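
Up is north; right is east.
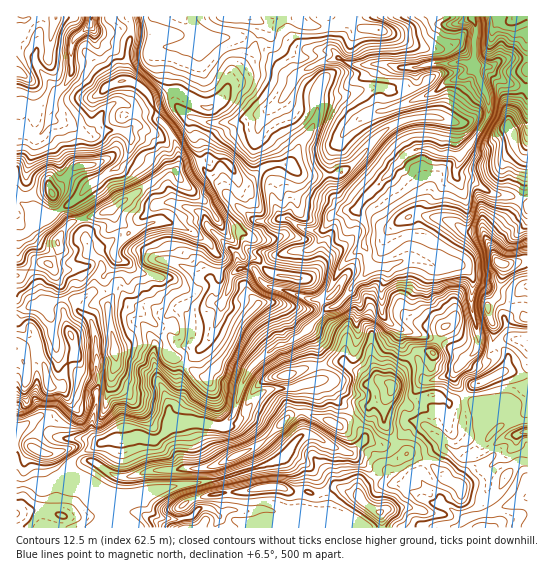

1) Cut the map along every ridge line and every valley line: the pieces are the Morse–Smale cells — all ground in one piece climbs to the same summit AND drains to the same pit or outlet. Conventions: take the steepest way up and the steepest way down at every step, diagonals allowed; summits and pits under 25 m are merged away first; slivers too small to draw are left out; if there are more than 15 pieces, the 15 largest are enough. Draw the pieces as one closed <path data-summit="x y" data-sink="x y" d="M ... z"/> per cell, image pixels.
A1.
<path data-summit="110 210" data-sink="471 17" d="M471 16l-343 1 3 6 0 15-4 13 0 22-3 8 11 2 14 12 8 22-12-4-20 2-2 2-2 13 5 2 5 6 0 8-4 11-12 12-5 2-20 13-17 18 8 15 7 33 13 13 0 6-6 10-3 12 13 1 8-5 5 0 9 14 6 4 18 2 10 6 7 2 1 19 6 7-5-2-13 5-4 7 0 11 6 20 5 8 6 18 9-7 2-6-2-18 1-7 29-31 11-24 1-12 8-14 2-11 7-9 15-1 12 16 46 16 10-3 4 9 5 2 7-3 8-8 7-11 15-13 3-6 19 0 24-12 6-17-2-33-6-15-22-17 4-7 14-13 14-5 6 0 11 5 15 0 6 3 10-10 14-20 5-11 0-17-15-32 3-40z"/><path data-summit="501 263" data-sink="471 17" d="M427 148l-12 1-8 4-14 13-4 7 22 17 6 15 2 33-7 19 23 10 11-3 15 1 10 9 2 5-2 24 8 32 0 8-6 14 6 6 6 0 10-8 2-9 6-6 25-1 0-134-17-9-20-3-20-13-14-3-1-8 4-10-1-4-21-2z"/><path data-summit="379 513" data-sink="471 17" d="M311 435l-10 1-13 15 19 13 10 13 8 22 0 24-36-2-20-12-38 0-12 7-10-8-10 1-8-25-21 3-37 9-20 0-20-6 15 15 9 23 264 0-1-15 6-4 20-2 25 6 8 0 8-12 14-10-2-6-9-4-24-20-12-6-8-2-11-12-10 4-22-4-10 11-4 1z"/><path data-summit="379 513" data-sink="527 431" d="M465 395l-14 8-17-8-9 1-2 3 14 14 0 9-4 11-16-12-10 0-4 13-7 7 0 2 10 10 8 2 16 9 20 17 9 4 2 6-14 9-8 13-8 0-25-6-20 2-6 4 2 15 146-1 0-124-35 4-8 6-6-9-9-4z"/><path data-summit="282 423" data-sink="471 17" d="M298 387l-21 1-16 5-18 22-9-2-12 14-20-4-28 0-19 17-16-4-13 4-16 0-8 3-27 14-6 10 13 17 17 8 14 4 20 0 50-12 34-4 56-17 9-4 13-17 8-7-3-26 1-15z"/><path data-summit="393 386" data-sink="471 17" d="M386 267l-16 0-3 6-15 13-7 11-8 8-10 3-19 21 11 21 2 23-1 6 8 6 7 13 17 15 12 22 0 6 14 4 12-1 5-3-11-18 0-18 7-14 6 8 13 6 11-7-1-12 5-5-8-23-12-9-4-7 0-12-18-15-2-28 6-10z"/><path data-summit="207 378" data-sink="471 17" d="M253 268l-12 0-9 7-3 14-8 14-1 12-11 24-29 31-1 7 2 18-2 6-10 8 0 8 4 6 29 0 20 4 13-14 8-31 8-15 24-20 14-4 13-8 26-28-7-10-10 3-46-16z"/><path data-summit="17 349" data-sink="471 17" d="M70 299l-27 4-27 7 0 120 15-7 26 14 30 2 12 4-7-10 0-12 4-14 0-16 3-5 0-11-3-5 0-32-5-19-10-6-4-4-1-7z"/><path data-summit="115 351" data-sink="471 17" d="M118 287l-5 0-8 5-12 0-17 10 1 7 14 10 5 19 0 32 3 5 0 11-3 5 0 16-4 14 0 12 9 10 9-3 16 0 13-4 16 4 18-17-4-6 0-12-10-23-6-20 0-11 3-6 9-5 8-1-4-5-1-19-7-2-10-6-18-2-6-4z"/><path data-summit="379 513" data-sink="471 17" d="M413 257l-8 2-18 8 0 10-6 10 0 24 10 13 10 6 0 12 3 5 9 6 7 10 5 18-5 5 1 11 13-2 17 8 13-9-9-13 0-8 2-6 19-17 3-7 0-8-8-32 2-24-2-5-10-9-15-1-11 3z"/><path data-summit="110 210" data-sink="91 17" d="M127 16l-34 0-4 10-14 12-4 11 1 24-7 12-9 8-3 5-4 17 4 5 25 9 9 7 10 0 8-5 16 0 0-10 4-6 20-2 12 4-8-22-14-12-11-2 3-8 0-22 4-13 0-15z"/><path data-summit="49 263" data-sink="471 17" d="M73 201l-15 11-23 11-9 10-10 2 1 74 48-10 12 2 16-11 2-11 6-10 0-6-13-13-7-33z"/><path data-summit="513 135" data-sink="471 17" d="M483 65l-10 1 15 32 0 17-19 31-9 9-4 22 15 3 20 13 20 3 16 8 1-114-26-10-13-13z"/><path data-summit="17 73" data-sink="91 17" d="M91 16l-62 0-3 4-10 1 1 111 9 0 11 4 7-6 5-9 4-23 3-5 9-8 7-12 0-30 3-6 14-11z"/><path data-summit="267 487" data-sink="471 17" d="M289 452l-7 7-25 9-40 12-23 3-2 4 7 22 10-1 10 8 12-7 38 0 20 12 36 2 0-24-8-22-10-13z"/>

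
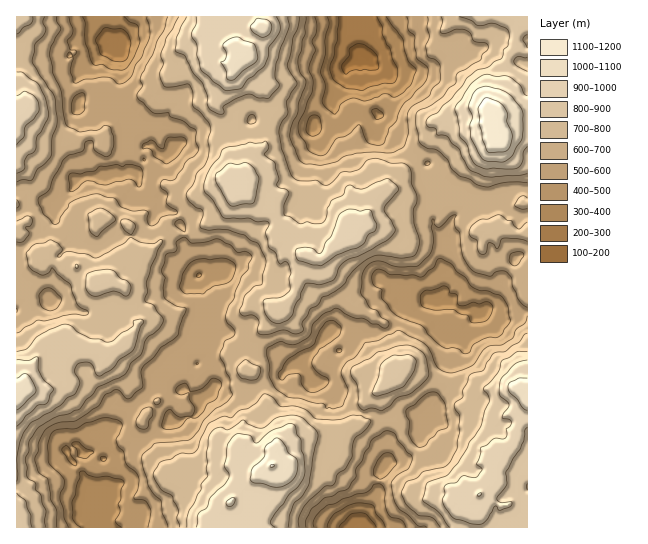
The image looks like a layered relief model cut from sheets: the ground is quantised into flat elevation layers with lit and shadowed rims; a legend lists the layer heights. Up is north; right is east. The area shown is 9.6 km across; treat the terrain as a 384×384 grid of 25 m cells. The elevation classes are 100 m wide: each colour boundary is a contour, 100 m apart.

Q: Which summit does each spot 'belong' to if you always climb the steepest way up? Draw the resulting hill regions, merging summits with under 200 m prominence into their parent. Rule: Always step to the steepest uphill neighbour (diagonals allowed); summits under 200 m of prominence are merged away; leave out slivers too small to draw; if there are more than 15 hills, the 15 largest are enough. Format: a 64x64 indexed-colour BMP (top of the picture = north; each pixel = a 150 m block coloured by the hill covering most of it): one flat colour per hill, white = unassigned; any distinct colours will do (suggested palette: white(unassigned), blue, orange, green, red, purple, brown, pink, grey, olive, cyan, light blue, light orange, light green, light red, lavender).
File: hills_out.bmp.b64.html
<image width="64" height="64" href="data:image/bmp;base64,Qk12CAAAAAAAAHYAAAAoAAAAQAAAAEAAAAABAAQAAAAAAAAIAAATCwAAEwsAABAAAAAAAAAA////ALR3HwAOf/8ALKAsACgn1gC9Z5QAS1aMAMJ34wB/f38AIr28AM++FwDox64AeLv/AIrfmACWmP8A1bDFAEREREREQiIzMzMzMzMzMzMzMzMzMzNmZmZmZmZmZmZmREREREIiIjMzMzMzMzMzMzMzMzMzM2ZmZmZmZmZmZmZEREREQiMzMzMzMzMzMzMzMzMzMzMzZmZmZmZmZmZmZkRERERCMzMzMzMzMzMzMzMzMzMzMzM2ZmZmZmZmZmZmREREREQjMzMzMzMzMzMzMzMzMzMzMzZmZmZmZmZmZmZEREREQiMzMzMzMzMzMzMzMzMzMzMzNmZmZmZmZmZmZkREREQiIzMzMzMzMzMzMzMzMzMzMzMzZmZmZmZmZmZmRERERCIjMzMzMzMzMzMzMzMzMzMzMzNmZmZmZmZmZmZERERCIiMzMzMzMzMzMzMzMzMzMzMzMzImM2ZmZmZmZkRERCIiIiMzMzMzMzMzMzMzMzMzMzMzMiIzNmZmZmZmRERERCIiIjMzMzMzMzMzMzMzMzMzMzMyIjM2ZmZmZmZEREREQiIiIiMzMzMzMzMzMzMzMzMzMzMyM2ZmZmZmZkREREREIiIiIjMzMzMzMzMzMzMzMzMzMzMiZmZmZmZmRERERERCIiIiIiMzMzMzMzMzMzMzMzMzMyImZmZmZmZEREREREIiIiIiIiMzMzMzMzMzMzMzMzMzIiZmZmZmZkREREREQiRCIiIiIzMzMzMzMzMzMzMzMzMyZmZmZmZmREREREREJEQiIiIiMzMzMzMzMzMzMzMzMzM2ZmZmZmZEREREREREREIiIiIjMzMzMzMzMzMzMzMzMzNmZmZmZkREREREREREQiIiIiMzMzMzMzIzMzMzMzMzM2ZmZmZmREREREREREREIiIiMzMzMzMzMiMzMzMzMzMzNmZmZmZERERERERERERCIiMzMzMzMRMiIjMzMzMzMzM2ZmZmZkREREREREREREREQzMzMzMRESIiMzMzMzMzMzZmZmZmRERERERERERERERDMzMxEREREiIzMzMzMzMzM2ZmZmZEREREREREREREREIzMzERERERIzMzMzMzMzMzZmZmZkREREREREREREREIiMRERERERETMzMiMzMzMzZmZmZmREREREREREREREQiIREREREREREzMiIiMzMzNmZmZmZERERERERERERERCIhERERERERETMzIiIzMzM2ZmZmZkREREREREREREREQiERERERERERMzMiIiMzMzIiIiIiRERERERERERERERCIREREREREREzMzIiMzMyIiIiIiJEREREREREREREREIRERERERERERERMzMxERIiIiIiIkREREREREREREREQhERERERERERERETMxERESIiIiIiREREREREREREREIhERERERERERERERERERERIiIiIiJERERERERERERCIhEREREREREREREREREREREiIiIiIkREREREREREREQkERERERERERERERERERERESIiIiIiREREREREREREREERERERERERERERERERERERIiIiIiJEREREREREREREQREREREREREREREREREREREiIiIiIkRERERERERERERBEREREREREREREREREREREiIiIiIiREREREREREREREEREREREREREREREREREREiIiIiIiJEREREREREREREERERERERERERERERERERESIiIiIiIkREREREREREQkQRERERERERERERERERERERIiIiIiIiREREREREREQiERERERERERERERERERERERESIiIiIiJEd3dEREREQiIRERERERERERERERERERERERIiIiIiInd3d3RERERCEREREREREREREREREREREREREiIiIiIid3d3dEREREERERERERERERERERERERERERESIiIiIiJ3d3d3REREQRERERERERERERERERERERERESIiIiIiInd3d3REREREERERERERERERERERERERERESIiIiIiIid3d3dEREREQhERERERERERERERERERERESIiIiIiIiJ3d3d0RERERCIiERERERERERERERERERESIiIiIiIiInd3d3REREREQiVRERERERERERERERERESIiIiIiIiIid3d3d0RERERCJVUREREREREREREREREiIiIiIiIiIiJ3d3d3RERERCJVVVVVVVEREVVREREREiIiIiIiIiIiInd3d3dERERCIiVVVVVVVVVVVVURERESIiIiIiIiIiIid3d3d0RCQlUiJVVVVVVVVVVVVVERERIiIiIiIiIiIiJ3d3d3IiIiVVJVVVVVVVVVVVVVUREREiIiIiIiIiIiInd3d3ciIiJVVVVVVVVVVVVVVVVVERESIiIiIiIiIiIid3d3dyIiIlVVVVVVVVVVVVVVVVURERIiIiIiIiIiIiJ3d3d3IiIlVVVVVVVVVVVVVVVVVVEREiIiIiIiIiIiInd3d3dyIiVVVVVVVVVVVVVVVVVVURESIiIiIiIiIiIid3d3d3ciJVVVVVVVVVVVVVVVVVVVESIiIiIiIiIiIiJ3d3dyIiIlVVVVVVVVVVVVVVVVVVVSIiIiIiIiIiIiInd3d3IiJ1VVVVVVVVVVVVVVVVVVVVIiIiIiIiIiIiIid3d3d3d1VVVVVVVVVVVVVVVVVVVVUiIiIiIiIiIiIiJ3d3d3d3VVVVVVVVVVVVVVVVVVVVVVIiIiIiIiIiIiInd3d3d3dVVVVVVVVVVVVVVVVVVVVVUiIiIiIiIiIiIi"/>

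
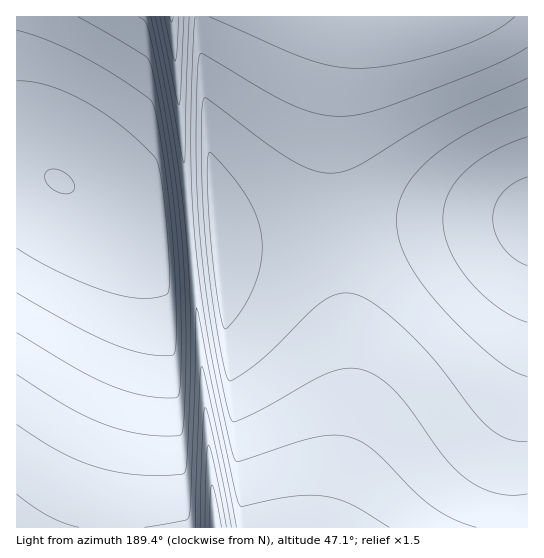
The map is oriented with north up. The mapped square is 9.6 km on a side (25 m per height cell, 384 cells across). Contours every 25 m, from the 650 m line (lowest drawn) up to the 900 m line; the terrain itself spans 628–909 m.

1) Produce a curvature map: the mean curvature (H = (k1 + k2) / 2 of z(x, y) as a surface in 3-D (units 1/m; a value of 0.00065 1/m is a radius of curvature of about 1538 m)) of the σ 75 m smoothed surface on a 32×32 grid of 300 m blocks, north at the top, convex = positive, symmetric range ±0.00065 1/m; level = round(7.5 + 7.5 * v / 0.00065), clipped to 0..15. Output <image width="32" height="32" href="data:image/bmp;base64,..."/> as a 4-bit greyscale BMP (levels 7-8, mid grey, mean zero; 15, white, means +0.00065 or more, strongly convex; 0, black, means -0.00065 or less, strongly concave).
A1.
<image width="32" height="32" href="data:image/bmp;base64,Qk12AgAAAAAAAHYAAAAoAAAAIAAAACAAAAABAAQAAAAAAAACAAATCwAAEwsAABAAAAAAAAAAAAAAABEREQAiIiIAMzMzAERERABVVVUAZmZmAHd3dwCIiIgAmZmZAKqqqgC7u7sAzMzMAN3d3QDu7u4A////AHd3d3d3uQqnd3d3eIiIiIh3d3d3d7gLl3d3d3iIiIiId3d3d3jHC5d3d3d3iIiIiHd3d3eIxQyHd3d3d4iIiIh3d3eIiMQch3d3d3d4iIiId3d4iIjDPId3d3d3eIiIiHd3iIiIwUyHd3d3d3eIiIh3eIiIiMBciHd3d3d3eIiId3iIiInAfIh3d3d3d3eIiHd4iIiJsIuIh3d3d3d3iIh3iIiIiqCbiId3d3d3d3iId4iIiIuQqoiHd3d3d3d4iIiIiIiLgLmIh3d3d3d3iIiIiIiIjHC5iId3d3d3eIiIiIiIiIxgyIiHd3d3d4iIiIiIiIiMUciIh3d3d3iIiIiIiIiIjDLIiId3d3eIiIiIiIiIiIwjyIiHd3d3iIiIiIiIiIiMFciIh3d3eIiIiIiIiIiInAbIiId3d3iIiIiIiIiIiJsHuIiId3eIiIiIiIiIiIirCbiIiHd3iIiIiIiIiIiIqgqoiId3d4iIiIiIiIiIiLkKqIh3d3d4iIiIiIiIiIi4C5iHd3d3d4iIiIiIiIiIxwyYd3d3d3d4iIiIiIiIiMUMh3d3d3d3d3eIiIiIiIjEHId3d3d3d3d3d3eIiIiIwzyHd3d3d3d3d3d3iIiIiMFMh3d3d3d3d3d3d4iIiIjAXId3d3d3d3d3d3eIiIiJsHx3d3d3d3d3d3d3"/>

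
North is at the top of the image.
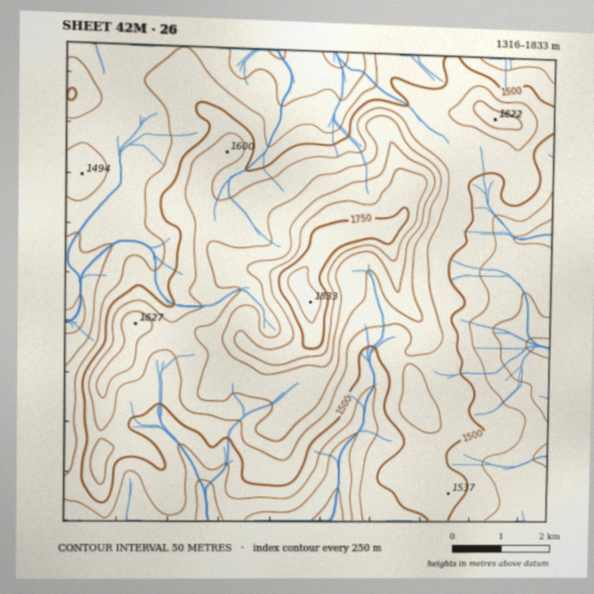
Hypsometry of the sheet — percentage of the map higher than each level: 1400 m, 92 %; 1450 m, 72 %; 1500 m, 52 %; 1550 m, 31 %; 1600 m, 18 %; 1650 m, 9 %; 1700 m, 5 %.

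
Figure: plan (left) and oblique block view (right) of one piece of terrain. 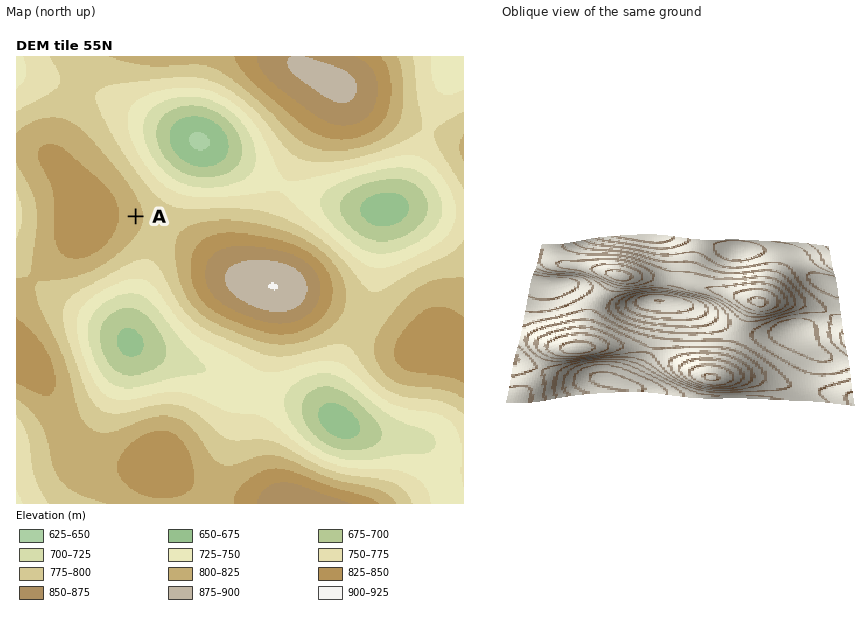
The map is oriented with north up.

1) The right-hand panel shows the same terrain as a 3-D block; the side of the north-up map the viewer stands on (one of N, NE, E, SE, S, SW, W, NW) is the N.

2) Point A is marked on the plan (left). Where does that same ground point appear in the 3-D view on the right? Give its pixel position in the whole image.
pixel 758 335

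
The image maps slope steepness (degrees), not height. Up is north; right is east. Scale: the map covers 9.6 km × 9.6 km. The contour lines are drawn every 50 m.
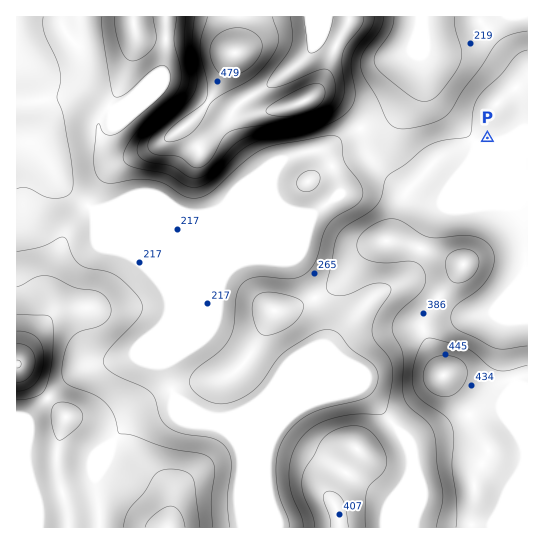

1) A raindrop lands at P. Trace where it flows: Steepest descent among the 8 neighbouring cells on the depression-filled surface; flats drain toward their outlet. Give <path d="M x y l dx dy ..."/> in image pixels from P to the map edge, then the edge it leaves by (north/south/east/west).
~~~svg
<path d="M487 138l0 1-14 0-43-42-1-22-2-1-1-9-3-4 0-44"/>
exit: north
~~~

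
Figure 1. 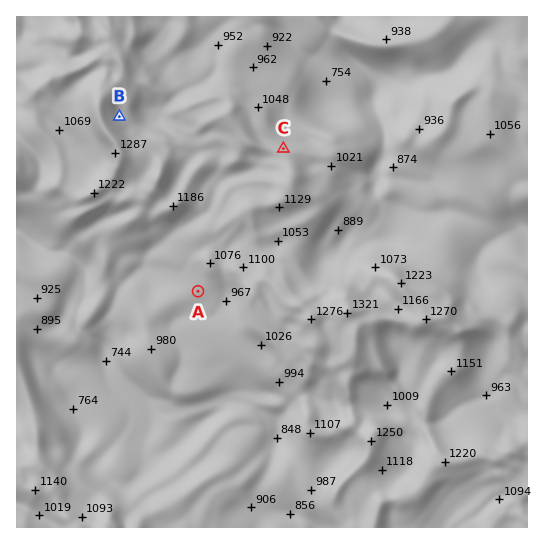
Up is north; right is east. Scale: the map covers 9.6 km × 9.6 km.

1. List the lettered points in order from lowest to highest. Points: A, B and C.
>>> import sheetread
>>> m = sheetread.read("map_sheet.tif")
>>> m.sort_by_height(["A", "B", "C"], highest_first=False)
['A', 'C', 'B']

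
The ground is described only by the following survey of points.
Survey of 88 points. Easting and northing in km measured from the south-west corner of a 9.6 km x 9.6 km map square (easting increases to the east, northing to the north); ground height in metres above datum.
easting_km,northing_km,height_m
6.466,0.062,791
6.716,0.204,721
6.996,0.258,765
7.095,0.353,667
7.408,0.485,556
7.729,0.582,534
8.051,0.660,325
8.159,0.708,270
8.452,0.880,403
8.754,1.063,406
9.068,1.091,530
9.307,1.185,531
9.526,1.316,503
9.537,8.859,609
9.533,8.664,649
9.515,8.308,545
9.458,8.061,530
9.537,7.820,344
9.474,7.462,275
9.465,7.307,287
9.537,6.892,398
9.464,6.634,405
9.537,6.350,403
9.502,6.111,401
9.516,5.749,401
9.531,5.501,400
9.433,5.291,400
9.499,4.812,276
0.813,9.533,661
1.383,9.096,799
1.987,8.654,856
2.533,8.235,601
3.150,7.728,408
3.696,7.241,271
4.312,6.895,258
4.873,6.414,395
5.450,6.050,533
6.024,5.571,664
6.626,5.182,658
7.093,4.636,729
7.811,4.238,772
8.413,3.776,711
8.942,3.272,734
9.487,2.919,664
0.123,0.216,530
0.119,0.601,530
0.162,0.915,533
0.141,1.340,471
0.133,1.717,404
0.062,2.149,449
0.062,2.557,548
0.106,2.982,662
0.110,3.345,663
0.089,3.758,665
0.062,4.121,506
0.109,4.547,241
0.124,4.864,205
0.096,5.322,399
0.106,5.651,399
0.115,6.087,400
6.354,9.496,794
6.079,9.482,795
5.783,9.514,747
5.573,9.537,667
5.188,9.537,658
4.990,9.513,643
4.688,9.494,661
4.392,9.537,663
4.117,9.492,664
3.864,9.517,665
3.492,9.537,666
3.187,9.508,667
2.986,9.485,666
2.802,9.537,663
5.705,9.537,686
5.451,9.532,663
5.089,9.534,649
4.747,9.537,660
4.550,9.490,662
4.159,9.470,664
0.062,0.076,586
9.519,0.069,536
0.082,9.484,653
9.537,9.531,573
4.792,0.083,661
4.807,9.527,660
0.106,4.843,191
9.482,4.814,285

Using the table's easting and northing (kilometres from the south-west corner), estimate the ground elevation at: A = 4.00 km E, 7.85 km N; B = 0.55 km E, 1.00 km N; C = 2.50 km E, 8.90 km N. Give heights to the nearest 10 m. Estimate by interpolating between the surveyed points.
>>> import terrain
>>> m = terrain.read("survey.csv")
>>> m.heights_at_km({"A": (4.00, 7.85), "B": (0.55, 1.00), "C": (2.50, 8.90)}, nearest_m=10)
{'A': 560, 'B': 530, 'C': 660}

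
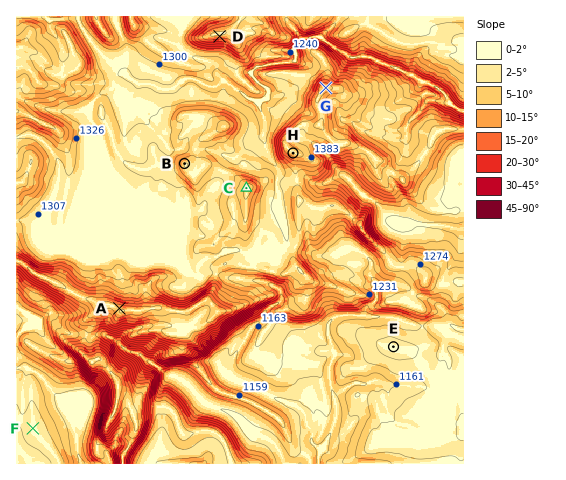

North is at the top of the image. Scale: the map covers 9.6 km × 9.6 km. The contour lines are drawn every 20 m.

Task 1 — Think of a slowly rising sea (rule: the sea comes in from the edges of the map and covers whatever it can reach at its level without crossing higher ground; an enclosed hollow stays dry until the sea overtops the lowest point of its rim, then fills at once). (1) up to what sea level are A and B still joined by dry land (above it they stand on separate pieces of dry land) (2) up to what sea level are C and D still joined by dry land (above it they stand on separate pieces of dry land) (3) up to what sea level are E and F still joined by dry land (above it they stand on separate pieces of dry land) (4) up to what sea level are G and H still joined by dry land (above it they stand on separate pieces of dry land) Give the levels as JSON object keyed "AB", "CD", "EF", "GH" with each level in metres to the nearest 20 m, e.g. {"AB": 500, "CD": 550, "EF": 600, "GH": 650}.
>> {"AB": 1320, "CD": 1300, "EF": 1180, "GH": 1380}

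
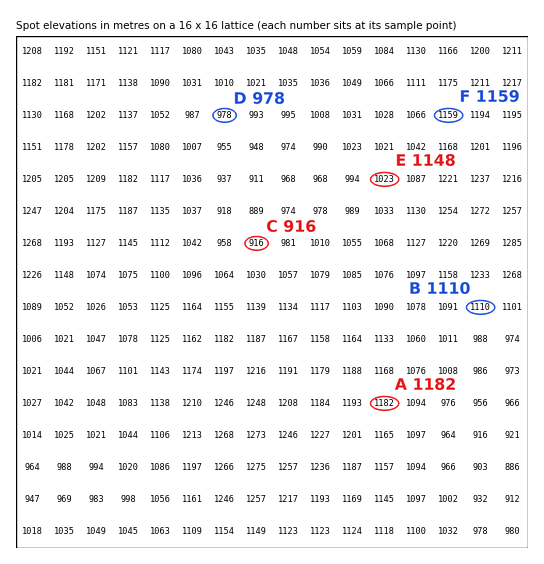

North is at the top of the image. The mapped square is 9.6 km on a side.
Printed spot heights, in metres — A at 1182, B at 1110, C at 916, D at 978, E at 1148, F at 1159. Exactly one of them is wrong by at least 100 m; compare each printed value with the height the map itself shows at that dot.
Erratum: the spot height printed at E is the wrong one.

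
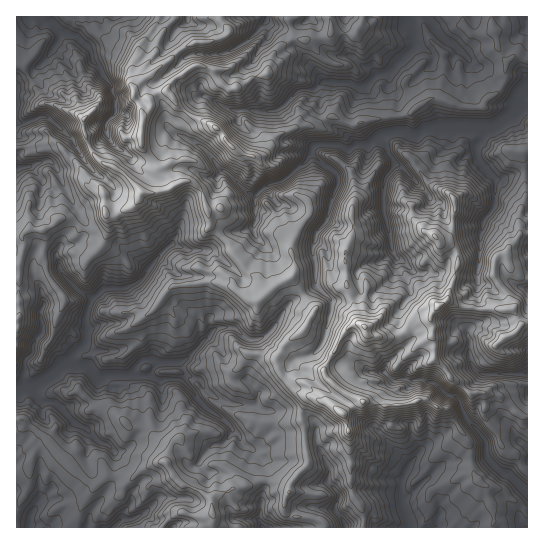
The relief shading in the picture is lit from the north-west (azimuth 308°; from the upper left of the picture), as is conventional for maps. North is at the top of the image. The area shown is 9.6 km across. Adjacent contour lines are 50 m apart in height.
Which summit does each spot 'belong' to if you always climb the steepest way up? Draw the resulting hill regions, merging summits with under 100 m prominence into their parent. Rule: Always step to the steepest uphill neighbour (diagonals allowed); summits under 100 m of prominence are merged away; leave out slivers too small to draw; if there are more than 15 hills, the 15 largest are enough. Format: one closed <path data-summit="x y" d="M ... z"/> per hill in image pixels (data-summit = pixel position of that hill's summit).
<path data-summit="365 327" d="M527 16l-260 1 1 21-8 9-8 16 12 46 2 2 9 0 6-3 16-16 17-3 4-2 3 4-1 19 3 7 6 7 21 13 6 8-6 4-19-5-17 1-5 12-6 7-21 17-12 3-7 4-8 10 0 7 6 6 6 1 6-3 4-6 6 1 19 9 18 16-4 4-4 17 4 19 0 16-23 16-10 12-7 12-15 14-14 0-10-10-12-2-11 2-11 12-4-22-18-18-4-27 25 2 6-14-3-11-15 0-19-7-8 7-26 32-11 5-20 0-13 11-15-8-17-18-5-19 5-7 16-3 4-5 4-10-1-10-15-22-12-28-7-8-8 0-12 6-14 2 1 359 71-1 4-16 9-10 14-23 1-20-3-7 6 1 10-4 6-6 8-15 0-25-3-9-8-10 1-10 5 3 13 0 6 4 24 0 26 29 20 14 12 12 1 6 6 6 7 2 10 12 4 9 0 13-6 15-2 21 4 9 112 0-2-3-10-1-17 1-11-15 5-15-12-13 1-15-12-22 0-18-2-5-10-7-10 0-12-4-20 0-10-5 4-4 2-8 14-6 14-14 4-11 4-4 18-4 4-4 5 6 12 7 28 1 8 7 15 0 8 7-12 20-6 22 0 8 34 33 0 5-8 15 0 13 9 33 118-1z"/><path data-summit="215 127" d="M266 16l-77 0-2 6-14 12 0 5 14 17 8-3 18 2-4 16-8 14 0 6 3 4-13 11-18 24 4 5 26 13 20 23-4 4-4 10-22 11-6 6-6 23-9 18 18 8 15 0 2 2 1 9-6 14-23-1 2 26 18 18 4 22 11-12 11-2 12 2 10 10 7 1 9-3 13-12 14-21 26-19 0-16-4-19 4-17 4-4-18-16-19-9-6-1-1 3-6 5-9 0-6-6 0-7 8-10 7-4 12-3 21-17 6-7 5-12 17-1 19 5 6-4-6-8-21-13-6-7-3-7 1-19-3-4-4 2-17 3-16 16-6 3-9 0-2-2-12-46 8-16 8-9z"/><path data-summit="141 193" d="M61 32l-4 11-10 16-17 17-14 9 0 36 2 2 8 0 12-6 9 0 10 9 0 3-12 8-26-1 2 15-5 8 0 8 14 0 7-4 13-2 7 8 12 28 16 25-1 13-3 4-4 5-14 1-6 6-1 6 3 4 0 6 5 10 14 14 15 8 13-11 20 0 11-5 26-32 10-9 10-21 4-19 6-6 22-11 4-10 4-4-20-23-33-19-4 2-3 4-3 19-10 9-11-2-22-13-8-9-4-10 2-7 9-11 0-12-4-8 0-5-19-24-4-13-14-13z"/><path data-summit="213 513" d="M133 373l-1 10 8 10 3 9 0 25-8 15-6 6-14 5 1 5-3 24-21 29-4 16 174 1-3-10 2-8 0-12 6-15 0-13-4-9-10-12-7-2-6-6-1-6-12-12-20-14-26-29-24 0-6-4-13 0z"/><path data-summit="343 414" d="M317 351l-4 4-18 4-4 4-4 11-14 14-14 6-2 8-4 4 10 5 20 0 12 4 10 0 10 7 2 5 0 18 12 22-1 15 12 13-5 15 11 15 17-1 14 4 32 0-1-10-5-12-2-24 8-15 0-5-34-33 0-8 6-22 12-20-8-7-15 0-8-7-28-1-12-7z"/><path data-summit="141 137" d="M187 16l-108 1 1 9-4 11 13 12 4 13 19 24 0 5 4 8 0 12-11 14 2 9 10 14 26 15 10-2 7-7 1-13 4-10 5-2 3 3 26-34-14-11-12-14 0-4 14-12-14-18 0-5 14-12z"/><path data-summit="438 306" d="M399 259l-2 0 0 8 10 12 4 14-7 9-5 13 2 7 11 8 1 9-20 20 12 10 4 11 16 0 10 4 8-9 11-7 18-2-3-9-1-27 7-7 4-18-2-31-16 1-12-4-10 2-21 0z"/><path data-summit="435 237" d="M430 199l-1 4-4 5-6 1-35 0 7 36 4 10 23 18 20 0 5-2 12-19 25-10 3-13-1-6-15 1-20-4-3-5-1-9z"/>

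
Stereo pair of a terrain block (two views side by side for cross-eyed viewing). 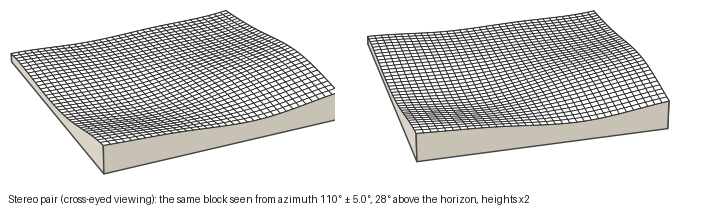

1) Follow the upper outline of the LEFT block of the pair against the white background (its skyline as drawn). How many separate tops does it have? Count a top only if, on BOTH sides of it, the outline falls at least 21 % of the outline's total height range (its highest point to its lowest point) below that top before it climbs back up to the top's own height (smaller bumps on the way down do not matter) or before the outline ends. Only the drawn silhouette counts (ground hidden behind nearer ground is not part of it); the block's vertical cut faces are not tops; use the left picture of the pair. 1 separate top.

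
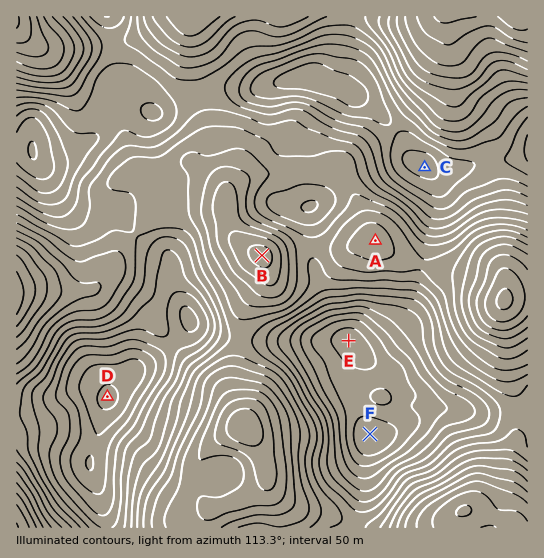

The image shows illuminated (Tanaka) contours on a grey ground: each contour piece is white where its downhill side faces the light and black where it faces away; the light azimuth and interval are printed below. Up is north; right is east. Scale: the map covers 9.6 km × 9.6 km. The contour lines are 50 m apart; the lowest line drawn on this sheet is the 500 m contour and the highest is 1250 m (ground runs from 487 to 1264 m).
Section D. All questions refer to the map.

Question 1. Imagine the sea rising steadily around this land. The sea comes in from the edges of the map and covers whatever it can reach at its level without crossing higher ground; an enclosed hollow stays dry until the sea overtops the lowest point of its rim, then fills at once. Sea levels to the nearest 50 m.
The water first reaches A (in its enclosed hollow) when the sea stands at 800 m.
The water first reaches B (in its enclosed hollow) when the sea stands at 850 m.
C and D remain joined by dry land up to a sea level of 900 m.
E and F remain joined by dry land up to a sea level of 1150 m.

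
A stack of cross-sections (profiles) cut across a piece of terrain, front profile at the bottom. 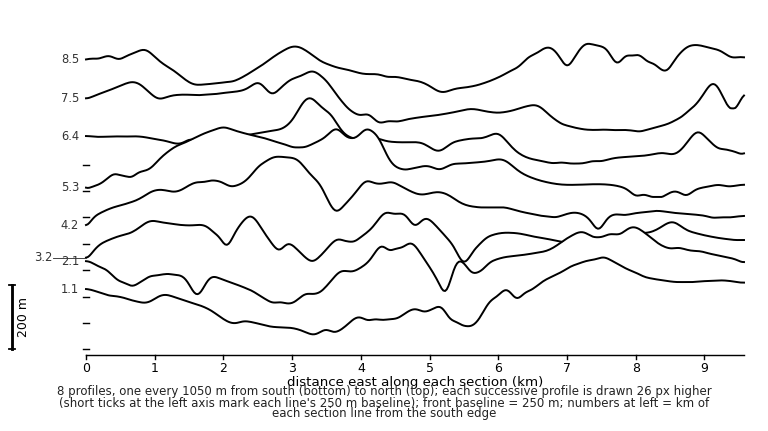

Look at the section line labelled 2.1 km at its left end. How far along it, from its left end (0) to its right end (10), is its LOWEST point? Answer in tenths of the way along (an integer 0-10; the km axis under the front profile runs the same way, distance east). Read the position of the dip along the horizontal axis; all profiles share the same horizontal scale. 3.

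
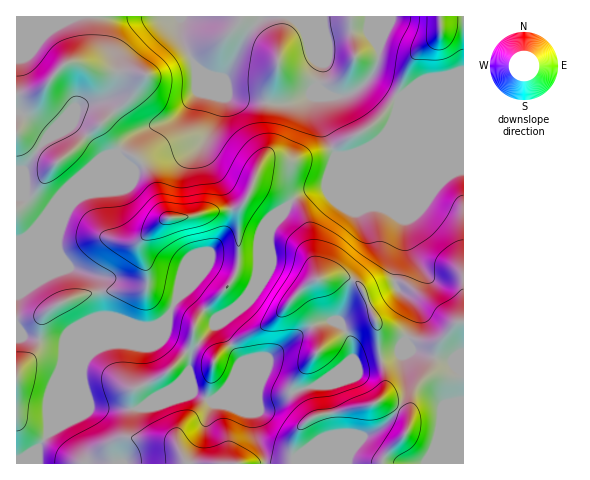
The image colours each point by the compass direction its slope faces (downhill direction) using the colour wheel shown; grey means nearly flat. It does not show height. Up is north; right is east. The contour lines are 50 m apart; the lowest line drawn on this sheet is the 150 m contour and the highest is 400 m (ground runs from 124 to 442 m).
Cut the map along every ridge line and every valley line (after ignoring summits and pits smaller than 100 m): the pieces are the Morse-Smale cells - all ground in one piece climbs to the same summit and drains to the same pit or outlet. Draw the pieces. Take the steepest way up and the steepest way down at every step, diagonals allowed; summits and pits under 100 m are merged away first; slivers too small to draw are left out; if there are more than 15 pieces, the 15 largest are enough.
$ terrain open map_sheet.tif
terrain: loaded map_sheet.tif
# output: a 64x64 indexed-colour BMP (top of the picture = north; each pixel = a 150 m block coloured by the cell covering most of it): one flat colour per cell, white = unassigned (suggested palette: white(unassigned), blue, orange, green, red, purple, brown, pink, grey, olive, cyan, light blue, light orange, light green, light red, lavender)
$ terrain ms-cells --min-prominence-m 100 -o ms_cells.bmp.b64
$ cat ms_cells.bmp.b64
<image width="64" height="64" href="data:image/bmp;base64,Qk12CAAAAAAAAHYAAAAoAAAAQAAAAEAAAAABAAQAAAAAAAAIAAATCwAAEwsAABAAAAAAAAAA////ALR3HwAOf/8ALKAsACgn1gC9Z5QAS1aMAMJ34wB/f38AIr28AM++FwDox64AeLv/AIrfmACWmP8A1bDFABEREREREREREREREREREREREREREREREREREREREREREREREREREREREREREREREREREREREREREREREREREREREREREREREREREREREREREREREREREREREREREREREREREREREREREREREREREREREREREREREREREREREREREREREREREREREREREREREREREREREREREREREREREREREREREREREREREREREREREREREREREREREREREREREREREREREREREREREREREREREREREREREREREREREREREREREREREREREREREREREREREREREREREREREREREREREREREREREREREREREREREREREREREREREREREREREREREREREREREREREREREREREREREREREREREREREREREREREREREREREREREREREREREREREREREREREREREREREREREREREREREREREREREREREREREREREREREREREREREREREREREREREREREREREREREREREREREREREREREREREREREREREREREREREREREREREREREREREREREREREREREREREREREREREREREREREREREREREREREREREREREREREREREREREREREREREREREREREREREREREREREREREREiERERERERERERERERERERERERERERERERERERERERERIiEREREREREREREREREREREREREREREREREREREREREiIiIRERERERERERERERERERERERERERERERERERERERIiIiIREREREREREREREREREREREREREREREREREREREiIiIiIRERERERERERERERERERERERERERERERERERESIiIiIiERERIhERERERERERERERERERERERERERERERIiIiIiIRESIiIREREREREREREREREREREREREREREREiIiIiIiESIiIiERERERERERERERERERERERERERERESIiIiIiIiIiIiIhERERERERERERERERERERERERERERIiIiIiIiIiIiIiIRERERERERERERERERERERERERERIiIiIiIiIiIiIiIhERERERERERERERERERERERERESIiIiIiIiIiIiIiIiIREREREREREREREREREREREREiIiIiIiIiIiIiIiIiIhERERERERERERERERERERERESIiIiIiIiIiIiIiIiIiIRERERERERERERERERERERESIiIiIiIiIiIiIiIiIiIhERERERERERERERERERERERIiIiIiIiIiIiIiIiIiIiEREREREREREREREREREREREiIiIiIiIiIiIiIiIiIiIRERERERERERERERERERERESIiIiIiIiIiIiIiIiIiIhEREREREREREREREREREREREiIiIiIiIiIiIiIiIiIiIRERERERERERERERERERERESIiIiIiIiIiIiIiIiIiIhERERERERERERERERERERERIiIiIiIiIiIiIiIiIiIiIRERERERERERERERERERERESIiIiIiIiIiIiIiIiIiIiERERERERERERERERERERERIiIiIiIiIiIiIiIiIiIiIiERERERERERERERERERERESIiIiIiIiIiIiIiIiIiIiIiIREREREREREREREREREREiIiIiIiIiIiIiIiIiIiIiIiERERERERERERERERERERIiIiIiIiIiIiIiIiIiIiIiIhERERERERERERERERERESIiIiIiIiIiIiIiIiIiIiIiIREREREREREREREREREREiEREiIiIiIiIiIiIiIiIiIiERERERERERERERERERERERERIiIiIiIiIiIiIiIiIREREREREREREREREREREREREREREiIiIiIiIiIiIiIhERERERERERERERERERERERERERERESIiIiIiIiIiIiEREREREREREREREREREREREREREREREiIiIiIiIiIiERERERERERERERERERERERERERERERERIiIiIiIiIiIREREREREREREREREREREREREREREREREiIiIiIiIiIRERERERERERERERERERERERERERERERERIiIiIiIiIhEREREREREREREREREREREREREREREREREiIiIiESIiERERERERERERERERERERERERERERERERESERERERERIRERERERMxERERERERERERERERERERERERIREREREREhERERERMzMzMzMxERERERERERERERERERERERERERERERERETMzMzMzMzERERERERERERERERERERERERERERERERERMzMzMzMzMREREREREREREREREREREREREREREREREREzMzMzMzMxERERERERERERERERERERERERERERERERERMzMzMzMzEREREREREREREREREREREREREREREREREREzMzMzMzMRERERERERERERERERERERERERERERERERETMzMzMzMxERERERERERERERERERERERERERERERERERMzMzMzMzEREREREREREREREREREREREREREREREREREzMzMzMzMRERERERERERERERERERERERERERERERERETMzMzMzMxERERERERERERERERERERERERERERERERERMzMzMzMz"/>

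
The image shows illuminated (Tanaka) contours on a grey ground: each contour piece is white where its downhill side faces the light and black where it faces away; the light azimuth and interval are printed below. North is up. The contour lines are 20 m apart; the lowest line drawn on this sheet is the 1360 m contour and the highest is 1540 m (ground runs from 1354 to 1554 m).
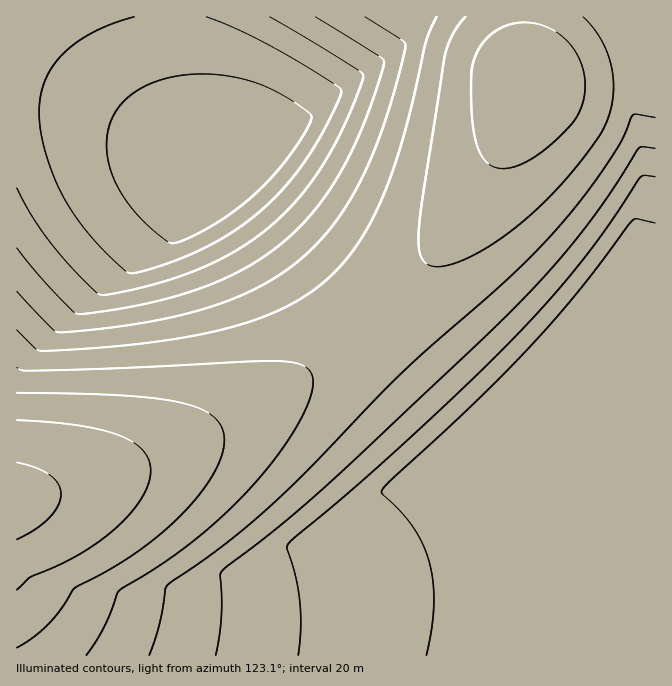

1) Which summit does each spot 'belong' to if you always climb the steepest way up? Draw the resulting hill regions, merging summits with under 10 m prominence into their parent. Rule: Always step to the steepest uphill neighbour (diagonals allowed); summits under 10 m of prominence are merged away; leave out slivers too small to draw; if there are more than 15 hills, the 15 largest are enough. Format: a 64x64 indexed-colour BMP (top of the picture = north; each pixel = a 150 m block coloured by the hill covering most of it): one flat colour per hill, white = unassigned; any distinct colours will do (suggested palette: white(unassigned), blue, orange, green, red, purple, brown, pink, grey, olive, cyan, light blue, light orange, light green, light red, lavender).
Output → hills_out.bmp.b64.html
<image width="64" height="64" href="data:image/bmp;base64,Qk12CAAAAAAAAHYAAAAoAAAAQAAAAEAAAAABAAQAAAAAAAAIAAATCwAAEwsAABAAAAAAAAAA////ALR3HwAOf/8ALKAsACgn1gC9Z5QAS1aMAMJ34wB/f38AIr28AM++FwDox64AeLv/AIrfmACWmP8A1bDFABERERERERERERERERERERERERERERERERERERERERERERERERERERERERERERERERERERERERERERERERERERERERERERERERERERERERERERERERERERERERERERERERERERERERERERERERERERERERERERERERERERERERERERERERERERERERERERERERERERERERERERERERERERERERERERERERERERERERERERERERERERERERERERERERERERERERERERERERERERERERERERERERERERERERERERERERERERERERERERERERERERERERERERERERERERERERERERERERERERERERERERERERERERERERERERERERERERERERERERERERERERERERERERERERERERERERERERERERERERERERERERERERERERERERERERERERERERERERERERERERERERERERERERERERERERERERERERERERERERERERERERERERERERERERERERERERERERERERERERERERERERERERERERERERERERERERERERERERERERERERERERERERERERERERERERERERERERERERERERERERERERERERERERERERERERERERERERERERERERERERERIiIREREREREREREREREREREREREREREREREREREREREiIiIhERERERERERERERERERERERERERERERERERERESIiIiIiERERERERERERERERERERERERERERERERERERIiIiIiIiIREREREREREREREREREREREREREREREREREiIiIiIiIiIRERERERERERERERERERERERERERERERESIiIiIiIiIiIRERERERERERERERERERERERERERERERIiIiIiIiIiIiIREREREREREREREREREREREREREREREiIiIiIiIiIiIiIRERERERERERERERERERERERERERESIiIiIiIiIiIiIiIRERERERERERERERERERERERERERIiIiIiIiIiIiIiIiIREREREREREREREREREREREREREiIiIiIiIiIiIiIiIiERERERERERERERERERERERERESIiIiIiIiIiIiIiIiIiERERERERERERERERERERERERIiIiIiIiIiIiIiIiIiIhEREREREREREREREREREREREiIiIiIiIiIiIiIiIiIiIhERERERERERERERERERERESIiIiIiIiIiIiIiIiIiIiIRERERERERERERERERERERIiIiIiIiIiIiIiIiIiIiIiEREREREREREREREREREREiIiIiIiIiIiIiIiIiIiIiIhERERERERERERERERERESIiIiIiIiIiIiIiIiIiIiIiIRERERERERERERERERERIiIiIiIiIiIiIiIiIiIiIiIiIREREREREREREREREREiIiIiIiIiIiIiIiIiIiIiIiIiERERERERERERERERESIiIiIiIiIiIiIiIiIiIiIiIiIRERERERERERERERERIiIiIiIiIiIiIiIiIiIiIiIiIiEREREREREREREREREiIiIiIiIiIiIiIiIiIiIiIiIiIhERERERERERERERESIiIiIiIiIiIiIiIiIiIiIiIiIiIRERERERERERERERIiIiIiIiIiIiIiIiIiIiIiIiIiIiEREREREREREREREiIiIiIiIiIiIiIiIiIiIiIiIiIiIhERERERERERERESIiIiIiIiIiIiIiIiIiIiIiIiIiIiERERERERERERERIiIiIiIiIiIiIiIiIiIiIiIiIiIiIhEREREREREREREiIiIiIiIiIiIiIiIiIiIiIiIiIiIiIRERERERERERESIiIiIiIiIiIiIiIiIiIiIiIiIiIiIhERERERERERERIiIiIiIiIiIiIiIiIiIiIiIiIiIiIiIREREREREREREiIiIiIiIiIiIiIiIiIiIiIiIiIiIiIiERERERERERESIiIiIiIiIiIiIiIiIiIiIiIiIiIiIiIRERERERERERIiIiIiIiIiIiIiIiIiIiIiIiIiIiIiIiEREREREREREiIiIiIiIiIiIiIiIiIiIiIiIiIiIiIiIRERERERERESIiIiIiIiIiIiIiIiIiIiIiIiIiIiIiIiERERERERERIiIiIiIiIiIiIiIiIiIiIiIiIiIiIiIiIREREREREREiIiIiIiIiIiIiIiIiIiIiIiIiIiIiIiIiERERERERESIiIiIiIiIiIiIiIiIiIiIiIiIiIiIiIiIRERERERERIiIiIiIiIiIiIiIiIiIiIiIiIiIiIiIiIiEREREREREiIiIiIiIiIiIiIiIiIiIiIiIiIiIiIiIiIRERERERESIiIiIiIiIiIiIiIiIiIiIiIiIiIiIiIiIhERERERERIiIiIiIiIiIiIiIiIiIiIiIiIiIiIiIiIiEREREREREiIiIiIiIiIiIiIiIiIiIiIiIiIiIiIiIiIRERERERESIiIiIiIiIiIiIiIiIiIiIiIiIiIiIiIiIhERERERERIiIiIiIiIiIiIiIiIiIiIiIiIiIiIiIiIiEREREREREiIiIiIiIiIiIiIiIiIiIiIiIiIiIiIiIiIRERERERESIiIiIiIiIiIiIiIiIiIiIiIiIiIiIiIiIhERERERER"/>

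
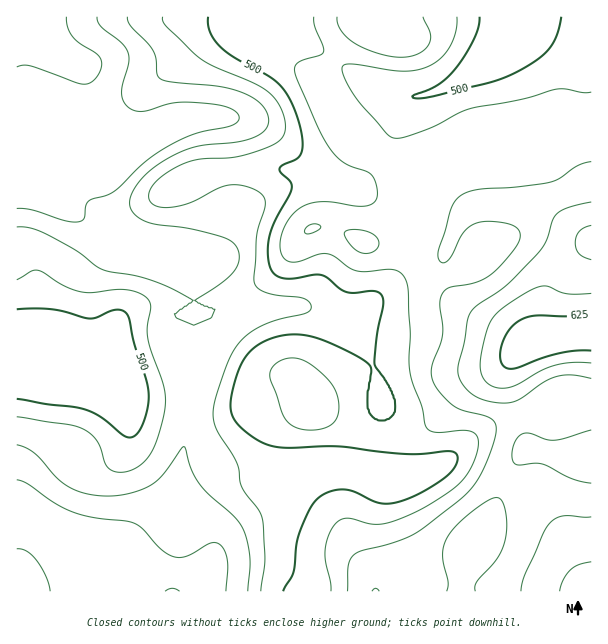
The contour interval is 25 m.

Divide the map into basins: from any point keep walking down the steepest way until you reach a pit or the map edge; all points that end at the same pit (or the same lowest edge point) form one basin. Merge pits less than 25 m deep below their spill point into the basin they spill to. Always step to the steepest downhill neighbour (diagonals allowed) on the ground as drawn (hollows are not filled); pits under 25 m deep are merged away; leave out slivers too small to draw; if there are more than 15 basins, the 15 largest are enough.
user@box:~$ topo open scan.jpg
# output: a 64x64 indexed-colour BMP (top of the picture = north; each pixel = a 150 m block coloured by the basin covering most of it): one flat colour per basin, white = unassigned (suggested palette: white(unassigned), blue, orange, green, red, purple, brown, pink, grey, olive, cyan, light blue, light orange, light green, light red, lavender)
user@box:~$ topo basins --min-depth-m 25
<image width="64" height="64" href="data:image/bmp;base64,Qk12CAAAAAAAAHYAAAAoAAAAQAAAAEAAAAABAAQAAAAAAAAIAAATCwAAEwsAABAAAAAAAAAA////ALR3HwAOf/8ALKAsACgn1gC9Z5QAS1aMAMJ34wB/f38AIr28AM++FwDox64AeLv/AIrfmACWmP8A1bDFACIiIiIiIiIiIiIiIiIiIiIiIiIiERERERERERERERERIiIiIiIiIiIiIiIiIiIiIiIiIiIREREREREREREREREiIiIiIiIiIiIiIiIiIiIiIiIiIRERERERERERERERESIiIiIiIiIiIiIiIiIiIiIiIiIRERERERERERERERERIiIiIiIiIiIiIiIiIiIiIiIiIhEREREREREREREREREiIiIiIiIiIiIiIiIiIiIiIiIhERERERERERERERERESIiIiIiIiIiIiIiIiIiIiIiIiERERERERERERERERERIiIiIiIiIiIiIiIiIiIiIiIiEREREREREREREREREREiIiIiIiIiIiIiIiIiIiIiIiERERERERERERERERERESIiIiIiIiIiIiIiIiIiIiIiERERERERERERERERERERIiIiIiIiIiIiIiIiIiIiIiEREREREREREREREREREREiIiIiIiIiIiIiIiIiIiIiERERERERERERERERERERESIiIiIiIiIiIiIiIiIiIiERERERERERERERERERERERIiIiIiIiIiIiIiIiIiIiIREREREREREREREREREREREiIiIiIiIiIiIiIiIiIiIhERERERERERERERERERERESIiIiIiIiIiIiIiIiIiIiERERERERERERERERERERERIiIiIiIiIiIiIiIiIiIiIREREREREREREREREREREREiIiIiIiIiIiIiIiIiIiIhERERERERERERERERERERESIiIiIiIiIiIiIiIiIiIiERERERERERERERERERERERIiIiIiIiIiIhERESIiIiIhEREREREREREREREREREREiIiIiIiIhERERERERIiIiIRERERERERERERERERERESIiIiIiIRERERERERESIiIRERERERERERERERERERERIiIiIiERERERERERERERIREREREREREREREREREREREiIiIhERERERERERERERERERERERERERERERERERERESIRERERERERERERERERERERERERERERERERERERERERERERERERERERERERERERERERERERERERERERERERERERERERERERERERERERERERERERERERERERERERERERERERERERERERERERERERERERERERERERERERERERERERERERERERERERERERERERERERERERERERERERERERERERERERERERERERERERERERERERERERERERERERERERERERERERERERERERERERERERERERERERERERERERERERERERERERERERERERERERERERERERERERERERERERERERERERERERERERERERERERERERERERERERERERERERERERERERERERERERERERERERERERERERERERERERERERERERERERERERERERERERERERERERERERERERERERERERERERERERERERERERERERERERERERERERERERERERERERERERERERERERERERERERERERERERERERERERERERERERERERERERERERERERERERERERERERERERERERERERERERERERERERERERERERERERERERERERERERERERERERERERERERERERERERERERERERERERERERERERERETEREREREREREREREREREREREREREREREREREREREREzMREREREREREREREREREREREREREREREREREREREREzMxERERERERERERERERERERERERERERERERERERERMzMzERERERERERERERERERERERERERERERERETMzMzMzMzMRERERERERERERERERERERERERERERERETMzMzMzMzMxERERERERERERERERERERERERERERERETMzMzMzMzMzERERERERERERERERERERERERERERERMzMzMzMzMzMzMREREREREREREREREREREREREREREzMzMzMzMzMzMzMxEREREREREREREREREREREREREREzMzMzMzMzMzMzMzERERERERERERERERERERERERERMzMzMzMzMzMzMzMzMRERERERERERERERERERERERERMzMzMzMzMzMzMzMzMxERERERERERERERERERERERERMzMzMzMzMzMzMzMzMzERERERERERERERERERERERERMzMzMzMzMzMzMzMzMzMRERERERERERERERERERERERMzMzMzMzMzMzMzMzMzMxEREREREREREREREREREREREzMzMzMzMzMzMzMzMzMzEREREREREREREREREREREREzMzMzMzMzMzMzMzMzMzMRERERERERERERERERERERETMzMzMzMzMzMzMzMzMzMxERERERERERERERERERERERMzMzMzMzMzMzMzMzMzMzERERERERERERERERERERERETMzMzMzMzMzMzMzMzMzMRERERERERERERERERERERERMzMzMzMzMzMzMzMzMzMxERERERERERERERERERERERETMzMzMzMzMzMzMzMzMzEREREREREREREREREREREREREzMzMzMzMzMzMzMzMzMRERERERERERERERERERERERERMzMzMzMzMzMzMzMzMxERERERERERERERERERERERERETMzMzMzMzMzMzMzMz"/>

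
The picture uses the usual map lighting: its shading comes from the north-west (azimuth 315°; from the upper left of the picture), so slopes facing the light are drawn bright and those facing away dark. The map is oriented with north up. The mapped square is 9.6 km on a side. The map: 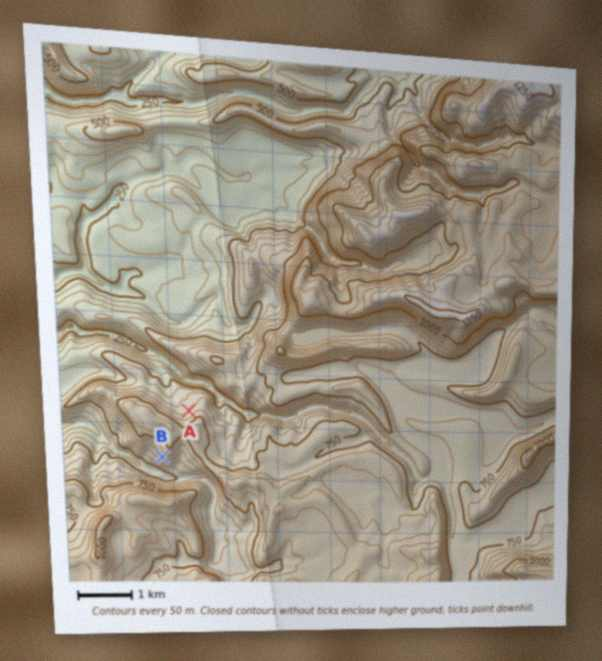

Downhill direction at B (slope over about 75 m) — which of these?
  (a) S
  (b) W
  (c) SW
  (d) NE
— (c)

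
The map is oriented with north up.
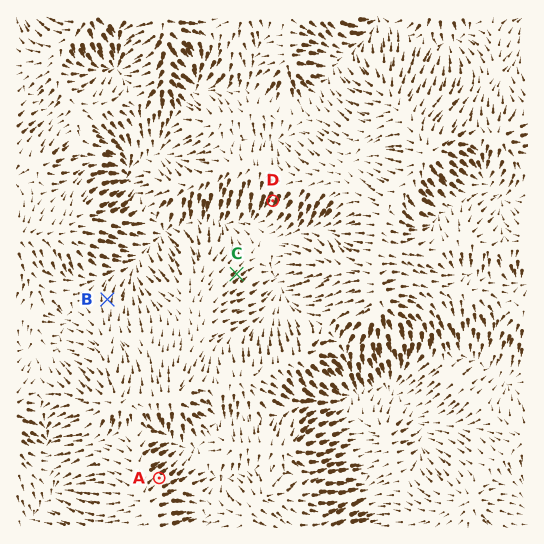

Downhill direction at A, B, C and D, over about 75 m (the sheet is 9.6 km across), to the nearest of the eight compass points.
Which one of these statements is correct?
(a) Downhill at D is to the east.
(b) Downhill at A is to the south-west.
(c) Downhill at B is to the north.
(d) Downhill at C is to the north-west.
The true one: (c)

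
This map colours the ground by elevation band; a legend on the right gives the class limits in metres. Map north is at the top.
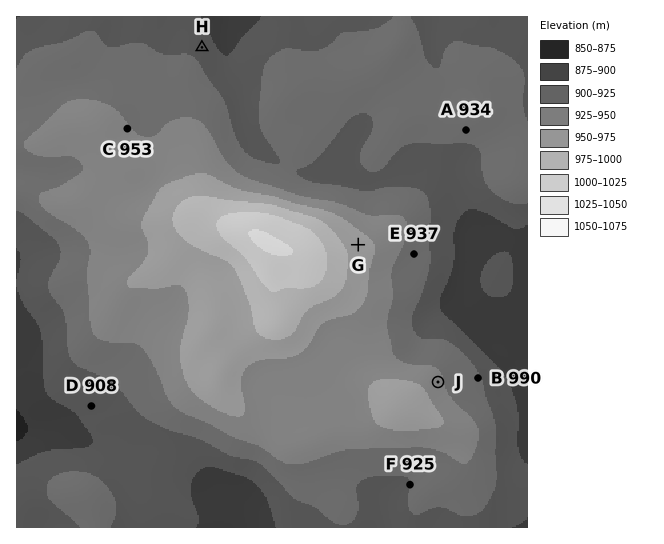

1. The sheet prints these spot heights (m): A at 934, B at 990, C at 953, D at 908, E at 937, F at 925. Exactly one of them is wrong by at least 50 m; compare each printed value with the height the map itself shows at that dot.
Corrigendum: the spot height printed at B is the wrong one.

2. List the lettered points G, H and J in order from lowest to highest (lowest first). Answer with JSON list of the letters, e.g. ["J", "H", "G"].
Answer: ["H", "J", "G"]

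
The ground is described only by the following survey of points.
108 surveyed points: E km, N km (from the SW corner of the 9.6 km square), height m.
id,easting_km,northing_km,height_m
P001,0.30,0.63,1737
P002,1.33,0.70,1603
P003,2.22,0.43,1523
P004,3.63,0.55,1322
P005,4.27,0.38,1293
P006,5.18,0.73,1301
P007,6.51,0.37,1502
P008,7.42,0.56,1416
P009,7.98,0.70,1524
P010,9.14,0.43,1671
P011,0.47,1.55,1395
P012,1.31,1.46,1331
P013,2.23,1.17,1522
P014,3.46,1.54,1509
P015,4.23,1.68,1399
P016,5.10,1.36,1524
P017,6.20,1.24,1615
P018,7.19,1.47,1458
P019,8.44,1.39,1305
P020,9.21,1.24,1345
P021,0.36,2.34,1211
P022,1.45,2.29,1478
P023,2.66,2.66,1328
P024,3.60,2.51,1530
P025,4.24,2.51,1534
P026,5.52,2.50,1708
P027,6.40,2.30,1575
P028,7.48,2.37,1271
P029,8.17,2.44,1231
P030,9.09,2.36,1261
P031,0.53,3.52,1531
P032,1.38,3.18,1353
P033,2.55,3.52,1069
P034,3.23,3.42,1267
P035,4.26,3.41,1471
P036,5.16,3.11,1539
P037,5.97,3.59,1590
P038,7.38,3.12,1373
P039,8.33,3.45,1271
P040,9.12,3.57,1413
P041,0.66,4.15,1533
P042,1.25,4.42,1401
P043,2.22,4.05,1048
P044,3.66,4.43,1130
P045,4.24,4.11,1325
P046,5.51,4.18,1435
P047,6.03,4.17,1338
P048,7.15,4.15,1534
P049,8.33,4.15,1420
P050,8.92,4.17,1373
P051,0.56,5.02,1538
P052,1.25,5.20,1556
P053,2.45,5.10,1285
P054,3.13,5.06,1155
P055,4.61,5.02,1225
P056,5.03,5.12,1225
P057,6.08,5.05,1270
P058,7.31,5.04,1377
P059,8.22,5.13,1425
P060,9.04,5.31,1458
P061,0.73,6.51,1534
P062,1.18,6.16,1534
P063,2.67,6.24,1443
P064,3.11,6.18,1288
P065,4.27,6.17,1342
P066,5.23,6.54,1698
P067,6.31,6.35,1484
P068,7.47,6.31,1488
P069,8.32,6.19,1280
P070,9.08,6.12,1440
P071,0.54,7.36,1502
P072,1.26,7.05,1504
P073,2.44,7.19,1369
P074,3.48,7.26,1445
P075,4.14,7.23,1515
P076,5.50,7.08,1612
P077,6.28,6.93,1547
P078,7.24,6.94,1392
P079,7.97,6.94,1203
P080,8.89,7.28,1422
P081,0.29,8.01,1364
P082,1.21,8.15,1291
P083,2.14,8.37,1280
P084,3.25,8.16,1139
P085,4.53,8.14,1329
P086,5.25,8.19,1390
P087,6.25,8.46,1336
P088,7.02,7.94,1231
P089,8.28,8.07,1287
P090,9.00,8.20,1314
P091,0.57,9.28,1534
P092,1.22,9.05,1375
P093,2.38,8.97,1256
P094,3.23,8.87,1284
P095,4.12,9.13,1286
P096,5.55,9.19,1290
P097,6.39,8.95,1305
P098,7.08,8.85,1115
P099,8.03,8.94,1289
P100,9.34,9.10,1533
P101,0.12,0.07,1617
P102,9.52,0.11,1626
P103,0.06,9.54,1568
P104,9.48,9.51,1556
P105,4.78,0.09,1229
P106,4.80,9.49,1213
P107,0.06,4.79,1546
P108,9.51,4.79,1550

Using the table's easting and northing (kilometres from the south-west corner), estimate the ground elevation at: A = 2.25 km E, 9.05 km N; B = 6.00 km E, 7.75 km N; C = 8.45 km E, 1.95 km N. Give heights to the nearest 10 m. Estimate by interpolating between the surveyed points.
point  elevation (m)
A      1260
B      1400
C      1280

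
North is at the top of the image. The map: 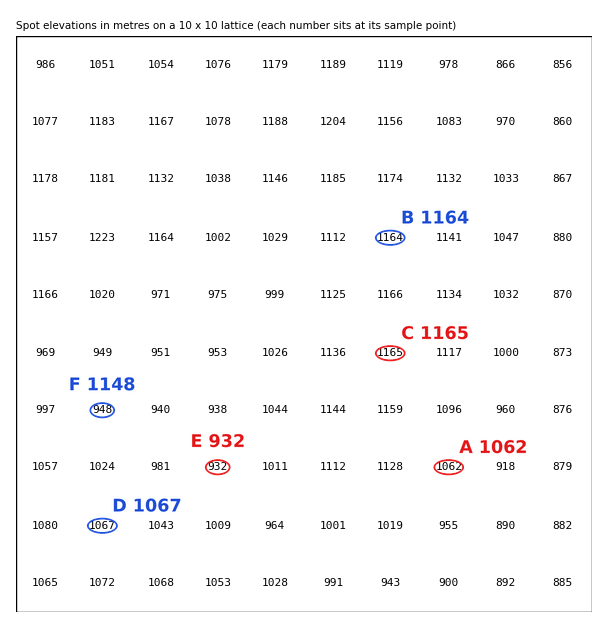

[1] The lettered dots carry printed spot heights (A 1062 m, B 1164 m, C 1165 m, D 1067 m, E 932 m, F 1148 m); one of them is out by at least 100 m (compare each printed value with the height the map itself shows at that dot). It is F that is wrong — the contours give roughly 948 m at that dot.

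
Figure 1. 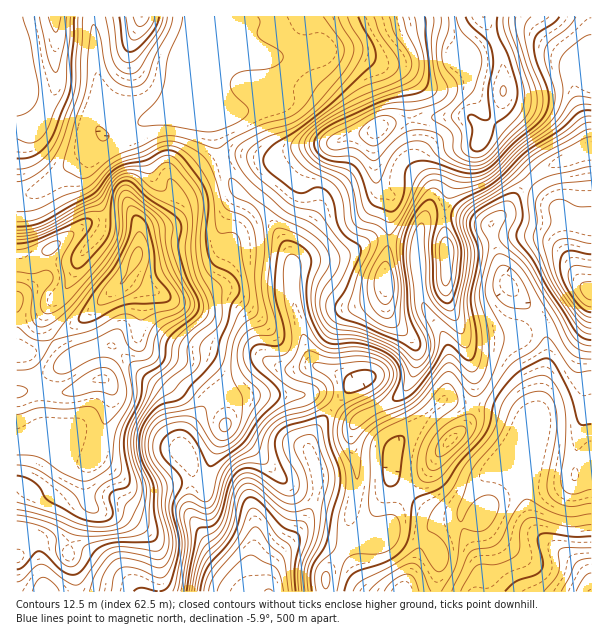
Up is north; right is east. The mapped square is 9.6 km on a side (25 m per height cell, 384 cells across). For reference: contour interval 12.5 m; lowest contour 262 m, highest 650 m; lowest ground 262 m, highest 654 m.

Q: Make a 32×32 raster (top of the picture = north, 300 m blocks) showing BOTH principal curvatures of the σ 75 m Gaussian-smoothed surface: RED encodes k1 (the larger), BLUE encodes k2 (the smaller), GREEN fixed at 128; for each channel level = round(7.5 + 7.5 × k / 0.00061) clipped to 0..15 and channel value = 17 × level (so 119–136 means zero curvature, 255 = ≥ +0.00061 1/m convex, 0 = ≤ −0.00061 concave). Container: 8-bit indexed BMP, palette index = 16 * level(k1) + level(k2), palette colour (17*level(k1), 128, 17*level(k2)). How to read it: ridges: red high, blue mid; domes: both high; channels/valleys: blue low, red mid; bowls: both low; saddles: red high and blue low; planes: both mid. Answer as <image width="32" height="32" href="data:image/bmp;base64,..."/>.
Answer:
<image width="32" height="32" href="data:image/bmp;base64,Qk02CAAAAAAAADYEAAAoAAAAIAAAACAAAAABAAgAAAAAAAAEAAATCwAAEwsAAAABAAAAAAAAAIAAABGAAAAigAAAM4AAAESAAABVgAAAZoAAAHeAAACIgAAAmYAAAKqAAAC7gAAAzIAAAN2AAADugAAA/4AAAACAEQARgBEAIoARADOAEQBEgBEAVYARAGaAEQB3gBEAiIARAJmAEQCqgBEAu4ARAMyAEQDdgBEA7oARAP+AEQAAgCIAEYAiACKAIgAzgCIARIAiAFWAIgBmgCIAd4AiAIiAIgCZgCIAqoAiALuAIgDMgCIA3YAiAO6AIgD/gCIAAIAzABGAMwAigDMAM4AzAESAMwBVgDMAZoAzAHeAMwCIgDMAmYAzAKqAMwC7gDMAzIAzAN2AMwDugDMA/4AzAACARAARgEQAIoBEADOARABEgEQAVYBEAGaARAB3gEQAiIBEAJmARACqgEQAu4BEAMyARADdgEQA7oBEAP+ARAAAgFUAEYBVACKAVQAzgFUARIBVAFWAVQBmgFUAd4BVAIiAVQCZgFUAqoBVALuAVQDMgFUA3YBVAO6AVQD/gFUAAIBmABGAZgAigGYAM4BmAESAZgBVgGYAZoBmAHeAZgCIgGYAmYBmAKqAZgC7gGYAzIBmAN2AZgDugGYA/4BmAACAdwARgHcAIoB3ADOAdwBEgHcAVYB3AGaAdwB3gHcAiIB3AJmAdwCqgHcAu4B3AMyAdwDdgHcA7oB3AP+AdwAAgIgAEYCIACKAiAAzgIgARICIAFWAiABmgIgAd4CIAIiAiACZgIgAqoCIALuAiADMgIgA3YCIAO6AiAD/gIgAAICZABGAmQAigJkAM4CZAESAmQBVgJkAZoCZAHeAmQCIgJkAmYCZAKqAmQC7gJkAzICZAN2AmQDugJkA/4CZAACAqgARgKoAIoCqADOAqgBEgKoAVYCqAGaAqgB3gKoAiICqAJmAqgCqgKoAu4CqAMyAqgDdgKoA7oCqAP+AqgAAgLsAEYC7ACKAuwAzgLsARIC7AFWAuwBmgLsAd4C7AIiAuwCZgLsAqoC7ALuAuwDMgLsA3YC7AO6AuwD/gLsAAIDMABGAzAAigMwAM4DMAESAzABVgMwAZoDMAHeAzACIgMwAmYDMAKqAzAC7gMwAzIDMAN2AzADugMwA/4DMAACA3QARgN0AIoDdADOA3QBEgN0AVYDdAGaA3QB3gN0AiIDdAJmA3QCqgN0Au4DdAMyA3QDdgN0A7oDdAP+A3QAAgO4AEYDuACKA7gAzgO4ARIDuAFWA7gBmgO4Ad4DuAIiA7gCZgO4AqoDuALuA7gDMgO4A3YDuAO6A7gD/gO4AAID/ABGA/wAigP8AM4D/AESA/wBVgP8AZoD/AHeA/wCIgP8AmYD/AKqA/wC7gP8AzID/AN2A/wDugP8A/4D/AKZkhMWGdnWW+KdhZHd2cpT56XWFdWOGx4aFiIeHl4d1uIO4yYZUZKb3lnJ0dYZzo+nXpqenhJXJl3WHh5iYlnWnlbekk2SW1/qlo5aDhYaBldaXl7mnpKiWhpeXh4WFh3NzhKW3yMbXyJCzx5JzloRzx6eGmKiFh4aXmId1hYeHpre3yNm3p8aDYOfGcWKmppGnyIaHp3aGdZeol4WXmIenl4aWlXXYt7Sy+rZQc8jZknXXlnWWppaFhZiXlpepl3WGmKiot/elo5TG1GC056iCZNandYa3x4V0doeGhqiXp6eXh6jXxUFjdKTllNWmdXKF5pZ1hab4pnN0d3eGp4eHh3d3p+akQVRklvq4lGNjYqb4hGR1hMj5t5SFh3WXl4Z2hnaX5rVSVHO1ytiWdHWCofr3lYKChLfYlnV2dZeomJeXh4bI2bO2tpSWp8jW19mwotb295JydMWGZXZllqeXl6bIuMmnk4WHdZWnuKamyLVjYWL21nB015d2dnWXl5aFdIWot6KnpqenppVzgoNhkXNSMNP4gYPolpaGhZeVuLeGdIOEt8iGdYanZGO3ppG2dWOE9fuxtNeFlpiElbaWlda3hnSntpR0hKeFpsiSoti2tuj2tpDntoSXmIOU1rZzlOfYhYWmuNnVlpbHloCl2te36dVgovaEhYaFcYT4yYVxlPjoprf62aSVqJd1gLaolqf5xpD49mJkdYKDuPuVp5aBlvfHtbaFc5enlnVyloeGqPq1gPj5hGJjc6f4uKa2lWFzpvnIhoZjdpeodWN0hHSF96Nw+PmlgXOFxtiX5ff4pXBj98h0pnOGmJiDdXaGlXL0s4D4+ZKgxsfHp3ZhYcX4w3L42cbIhIWYlZOHlpa3p8bVYPTiMGF1lqaGd3VzgaTS1viVk7anhIWChqiWdYbIufiAtOODcHCnqZiHhXSFcnH6+HGmyJZ0c4anmIVkdcen15NjxcaWkKKXmJeXlYR2gNPlxNqXhYOWqZiFk5WExpaGtJSm2LiDcIF0h6iohHV1gYKV2aaVpbe4p8To67W3lmWGttj86pZkcnFyl8iWdHeHhYOThHV2hZamxOj659jJpoZ1hbfn16emlXOHt7dzdoeHhoZ2d3Z1hHRicqanyOnW19bIp6bIycemg3eX6JR0hoaGh3eHh4eHh3ZzhJWElqaFdJWVp8mop6S1d4bolYOWp5aGh4eIiIeHh4Z0lpVzc4Olpoan2JeFhJd2lvd0grbHhXV3h4eHd3eHh3V1pnVlZMi4dafodXR2hnaW+IRxlvilg3Z3h4eHh4d3ZXWWh4aVyKZ11reDdXZ2hZf3c3GG6OqjhYeHh3eHh4eFmJiHh4aFpqjWdIWXl4Y="/>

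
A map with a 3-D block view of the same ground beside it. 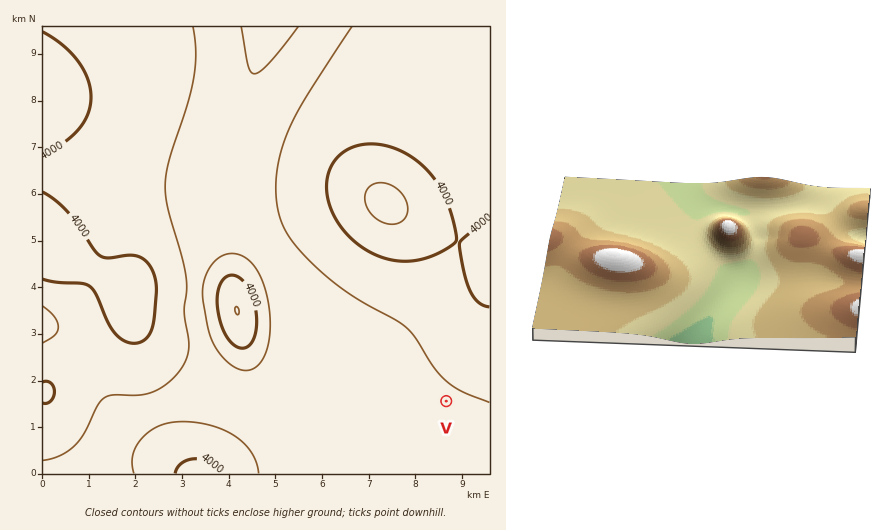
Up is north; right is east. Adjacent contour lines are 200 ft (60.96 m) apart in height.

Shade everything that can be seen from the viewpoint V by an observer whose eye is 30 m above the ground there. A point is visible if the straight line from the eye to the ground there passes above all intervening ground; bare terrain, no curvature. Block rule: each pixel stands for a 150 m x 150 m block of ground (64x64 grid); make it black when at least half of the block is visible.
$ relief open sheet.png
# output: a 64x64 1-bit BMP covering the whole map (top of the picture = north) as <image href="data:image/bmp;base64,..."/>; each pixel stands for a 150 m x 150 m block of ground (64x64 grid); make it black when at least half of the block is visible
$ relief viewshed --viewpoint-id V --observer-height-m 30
<image width="64" height="64" href="data:image/bmp;base64,Qk0+AgAAAAAAAD4AAAAoAAAAQAAAAEAAAAABAAEAAAAAAAACAAATCwAAEwsAAAIAAAAAAAAA////AAAAAAAAAAP//////wAAA///////AAAH//////8AAAf///////AAB////////AAP////////AB/////////AP/////////////////////////////////////////////////9//////////38P/4//////fg/+D/////94B/wP/////wAH+A//////AAfgD/////8AB8AP/////wAHgA//////AAcAD/////8ABAAP/////wAAAA//////AAAAD/////8AAAAP/////wAAAA//////AAAAD/////8AAAAP/////wAAAA//////AAAAD/////gAAAAH////8AAAAAP////gAAAAAH///+AAAAAAP///wAAAAAAAf//AAAAAAAAf/4AAAAAAAAf+AAAAAAAAAGAAAADwAAAAAAAAA/AAAAAAAAAP+AAAAAAAAB/4AAAAAAAAf/gAAAAAAAH/+AAAAAAAD//4AAAAAAA///gAAAAAAP//+AAAAAAA///4AAAAAAD///gAAAAAAP//+AAAAAAA///8AAAAAAD///gAAAAAAP//+AAAAAAA///4AAAAAAD///gAAAAAAP//+AAAAAAA///4AAAAAAD///AAAAAAAP//8AAAAAAAP//gAAAAAAAH/+AAAAAAAAD/wAAAAAAAAD+AAAAAAAAAD4AAAAAAAA=="/>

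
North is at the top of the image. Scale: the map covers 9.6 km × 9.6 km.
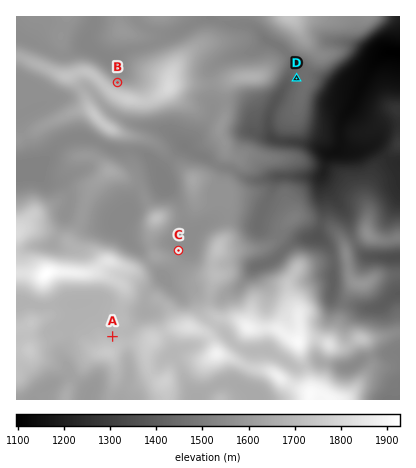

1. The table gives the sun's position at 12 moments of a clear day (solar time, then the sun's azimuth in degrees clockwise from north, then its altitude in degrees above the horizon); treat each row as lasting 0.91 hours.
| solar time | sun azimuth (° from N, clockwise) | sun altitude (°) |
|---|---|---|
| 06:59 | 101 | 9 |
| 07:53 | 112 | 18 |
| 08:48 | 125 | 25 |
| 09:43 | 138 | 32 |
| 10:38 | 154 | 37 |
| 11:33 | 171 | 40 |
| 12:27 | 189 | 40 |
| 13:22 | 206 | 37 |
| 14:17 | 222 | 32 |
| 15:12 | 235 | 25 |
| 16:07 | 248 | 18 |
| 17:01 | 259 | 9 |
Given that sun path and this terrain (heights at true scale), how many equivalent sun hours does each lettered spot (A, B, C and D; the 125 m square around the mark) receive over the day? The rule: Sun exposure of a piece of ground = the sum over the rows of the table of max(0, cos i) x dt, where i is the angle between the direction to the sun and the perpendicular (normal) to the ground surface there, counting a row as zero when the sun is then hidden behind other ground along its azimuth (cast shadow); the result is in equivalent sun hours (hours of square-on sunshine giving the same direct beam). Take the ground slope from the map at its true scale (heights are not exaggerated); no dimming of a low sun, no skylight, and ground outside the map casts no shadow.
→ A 4.2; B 1.8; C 4.1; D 4.8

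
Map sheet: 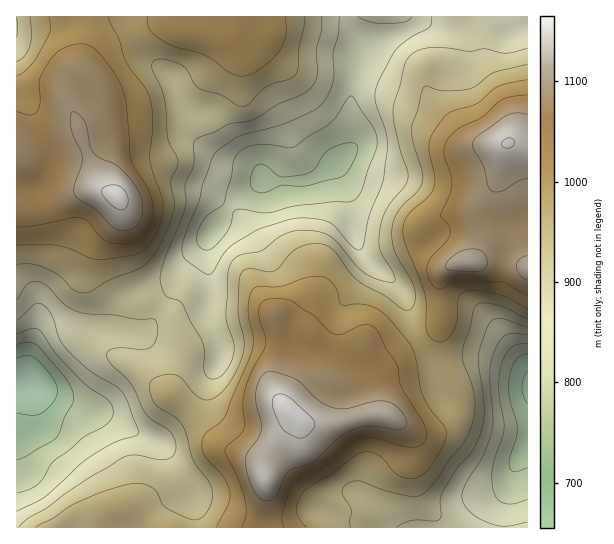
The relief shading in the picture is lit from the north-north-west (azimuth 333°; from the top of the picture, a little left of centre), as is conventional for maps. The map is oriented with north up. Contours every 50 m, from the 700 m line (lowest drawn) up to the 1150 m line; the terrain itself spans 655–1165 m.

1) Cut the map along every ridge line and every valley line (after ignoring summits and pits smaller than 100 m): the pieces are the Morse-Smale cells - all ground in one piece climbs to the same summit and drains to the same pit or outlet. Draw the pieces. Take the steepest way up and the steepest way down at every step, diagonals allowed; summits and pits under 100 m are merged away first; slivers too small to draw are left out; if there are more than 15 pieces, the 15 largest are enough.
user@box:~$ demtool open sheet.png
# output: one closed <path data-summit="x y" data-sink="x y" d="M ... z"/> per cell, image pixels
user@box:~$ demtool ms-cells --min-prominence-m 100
<path data-summit="286 409" data-sink="338 162" d="M337 163l-16 12-12 5-39 1-9-2-7 8-13 8-12 11-26 40-16 19-26 41 14 12 10 31-1 12-9 20-3 14 50 52 35 12 6 6 2 8 3-15 20-28 5-15 9 8 12 2 23-1 30-9 11 0-3-4-4-17 0-9 5-12 21-18 23-14-7-12-6-28-6-12-37-34-8-14-5-19-2-23z"/><path data-summit="117 197" data-sink="338 162" d="M347 16l-106 0-5 14-11 12-5 13-18 20-25 12-42 14-33 4-23 18 2 15 18 45 3 5 15 8 3 5 3 8-3 29 1 24 6 19 11 18 11 1 12 7 26-42 16-19 26-40 12-11 13-8 7-8 9 2 39-1 20-11 19-16 5-10-2-44 9-46 0-10z"/><path data-summit="507 143" data-sink="338 162" d="M519 16l-41 0-19 12-17 0-16-5-4-4-7 8-48 18-8 9-8 45 2 44-5 10-11 9 0 7 10 20 4 20 0 13 5 19 8 14 37 34 6 12 6 28 8 12 12-8 8-12-1-44 3-6 7-6 23-4 7-10 4-17-5-24 16-24 10-40 4-3 19 2 0-118-7-2z"/><path data-summit="286 409" data-sink="29 383" d="M162 307l-9 15-8 9-8 4-31-6-21 0-31 12-19 17-4 8-2 17-13 3 1 142 259-1-7-21-6-41-9-8-32-10-50-52 3-14 9-20 1-12-10-31z"/><path data-summit="286 409" data-sink="527 387" d="M419 341l-22 14-21 18-5 12 0 9 4 17 3 4-11 0-40 10-21-1-14-9 0 7-4 8-19 25-4 11 2 27 10 35 251-1 0-152-17-8-22-7-22 0-33 9-6-15z"/><path data-summit="117 197" data-sink="29 383" d="M78 129l-20 4-42 18 1 234 12-2 2-17 4-8 19-17 31-12 21 0 31 6 8-4 8-9 8-15-12-7-11-1-11-18-7-28 3-44-4-11-17-10-3-5z"/><path data-summit="117 197" data-sink="29 383" d="M239 16l-148 0-4 29-8 21 0 7-12 24 10 28 25-20 33-4 42-14 25-12 18-20 5-13 12-15z"/><path data-summit="507 143" data-sink="527 387" d="M502 241l-15 2-13 18-16 2-8 2-7 6-3 6 1 44-4 8-17 13 8 12 6 15 33-9 22 0 39 14 0-108-15-21z"/><path data-summit="117 197" data-sink="17 27" d="M90 16l-74 1 1 134 10-3 31-15 21-4-12-32 12-24 0-7 8-21z"/><path data-summit="507 143" data-sink="29 383" d="M513 143l-4 0-4 3-10 40-16 24 5 24-4 17 10-10 17 2 10 7 10 15 1-119z"/><path data-summit="286 409" data-sink="29 383" d="M274 316l3 18 0 20-4 15 0 18 13 22 30-31 1-28-2-11-5-7-28-8z"/><path data-summit="286 409" data-sink="338 162" d="M477 16l-128 0-1 3 11 20 2 12 6-6 48-18 7-8 4 4 16 5 17 0z"/>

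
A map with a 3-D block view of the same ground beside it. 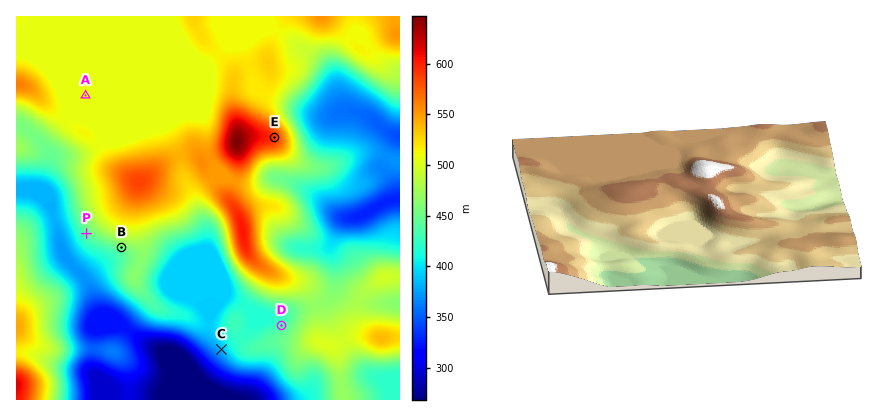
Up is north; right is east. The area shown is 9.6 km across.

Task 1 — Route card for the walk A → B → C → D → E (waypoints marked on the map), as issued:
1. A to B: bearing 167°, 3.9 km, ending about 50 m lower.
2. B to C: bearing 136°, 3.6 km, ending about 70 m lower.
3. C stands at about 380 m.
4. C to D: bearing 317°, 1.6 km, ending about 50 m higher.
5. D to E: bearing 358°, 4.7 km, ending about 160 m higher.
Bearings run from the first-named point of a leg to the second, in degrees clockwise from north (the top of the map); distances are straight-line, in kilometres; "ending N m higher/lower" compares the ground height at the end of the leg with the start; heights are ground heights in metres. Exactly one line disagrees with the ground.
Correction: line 4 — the bearing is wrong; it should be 068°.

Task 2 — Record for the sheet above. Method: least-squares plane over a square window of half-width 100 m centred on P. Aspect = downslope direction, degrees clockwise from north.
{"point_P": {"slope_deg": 6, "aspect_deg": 231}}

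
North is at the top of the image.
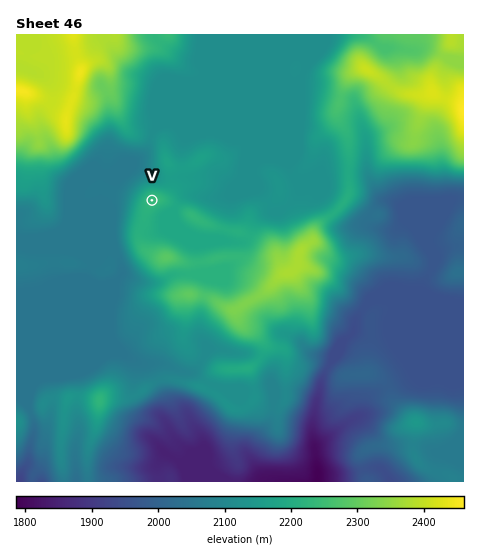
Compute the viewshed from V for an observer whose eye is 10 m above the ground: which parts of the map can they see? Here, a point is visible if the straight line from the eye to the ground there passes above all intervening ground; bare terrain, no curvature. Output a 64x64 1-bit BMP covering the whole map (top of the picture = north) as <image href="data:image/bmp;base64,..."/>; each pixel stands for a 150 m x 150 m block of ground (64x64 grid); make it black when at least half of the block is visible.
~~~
<image width="64" height="64" href="data:image/bmp;base64,Qk0+AgAAAAAAAD4AAAAoAAAAQAAAAEAAAAABAAEAAAAAAAACAAATCwAAEwsAAAIAAAAAAAAA////AAAAAAAAAAAAAAAAAAAAAAAAAAAAAAAAAAAAAAAAAAAAAAAAAAAAAAAAAAAAAAAAAAAAAAAAAAAAAAAAAAAAAAAAAAAAwAAAAAAAAADAAAAAAAAAAMAAAAAAAAAA2AgAAAAAAAD/+AAAAAAAAP+QAAAAAAAA/gAAAAAAAAD+AAAAAAAAAP4AAAAAAAAA/gAAAAAAAAD+AAAAAAAAAP8AAAAAAAAA/wAAAAAAAAD/AAAAAAAAAP8AAAAAAAAA/4AAAAAAAAD/gAACAAAAAP+AAA+AAAAA/4AAH+AAAAD/wAB/8AAAAP/AAAH4AAAA/8AAAfwAAAD/4AAA/gAAAP/gAHD/AAAA/+Af//0AAAD/4D///4AAAP/gf/g/wAAA//B/wD/gAAD/8H/Af+AAAP/wf8DD8AAAD/B/gcP8AAAP+DGP//4AAI/4MAf//gAA//gAA/7/AAD//AAP/P8AAP/8AH/8/wAA//4H//n/AAP//x/+//8P9z///P7//w/nH//44P//H4MZ//jg//8fgwH/+PD//h+DAf/4/P/+H4MB//////wfxwH//////D//AP/////8P/8A//////x//wBv/////n8hAGf//////AAAf//////wAAB//////+AAAD//////wAAAA/////+AAAAH/////wAAAAcH////AAAAAw////8AAA=="/>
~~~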